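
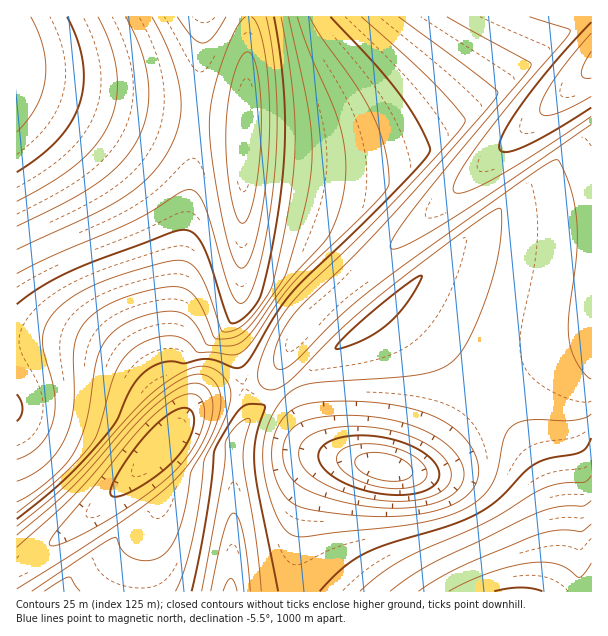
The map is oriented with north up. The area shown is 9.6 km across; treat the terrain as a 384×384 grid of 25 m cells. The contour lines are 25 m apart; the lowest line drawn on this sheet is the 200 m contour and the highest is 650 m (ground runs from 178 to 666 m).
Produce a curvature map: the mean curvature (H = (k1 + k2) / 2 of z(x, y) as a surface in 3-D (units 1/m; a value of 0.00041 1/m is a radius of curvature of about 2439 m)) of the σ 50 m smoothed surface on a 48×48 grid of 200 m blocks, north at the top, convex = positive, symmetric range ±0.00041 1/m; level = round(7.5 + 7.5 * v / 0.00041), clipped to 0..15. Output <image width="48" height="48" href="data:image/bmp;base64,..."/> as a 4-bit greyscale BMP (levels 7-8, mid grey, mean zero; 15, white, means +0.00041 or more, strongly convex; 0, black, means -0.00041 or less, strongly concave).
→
<image width="48" height="48" href="data:image/bmp;base64,Qk32BAAAAAAAAHYAAAAoAAAAMAAAADAAAAABAAQAAAAAAIAEAAATCwAAEwsAABAAAAAAAAAAAAAAABEREQAiIiIAMzMzAERERABVVVUAZmZmAHd3dwCIiIgAmZmZAKqqqgC7u7sAzMzMAN3d3QDu7u4A////AESvl3d3d2VXrcllZ3d3d3d4iIiIiIiIZ0RI+nd3d2VXrcllZ3d3d3d4iIiIiIiIZkREf7d3d2VXrcllZ4iHd3d4iIiIiIiIZkQzNf13d2VWrcllZ4iIiIiIiIiIiIiId0RDM13nd2VWrcllZ4iImZmZiIiIiIiJhkREMzTPh2VWndplZ4iJmZmZmZiIiIiIhoREQzNK+GVWnNp1Z4iZmZmZiIiIiIiIhvpURDMzj5VWnNp1Z4iZmZiHZmZ3d4iIhZ/FREMzNvlWnNp1Z4iId2RDNEVmd4iIdYn+ZEQzM12mnNp1VndlQgAAE0Vnd4iIdJme9kQzMzO8nNplVWVCAAABNWd3eIiHdJmZ33RDMyIq/cpkRVQyESNGd4iIiIiHdJmZm/hDMyISv+pkRVVVVneIiIiIiIh3dJmZmK+kMyISXP11VWd3iJmZmYiIiIh3dJmZmIn7QzISSM+1VniImZmZmIiIiId3dJmZiIeO1DIRSJn7ZniImZmYiIiIiHd3dZmYiId33lIRSJhc13iIiIiIiIiIh3d3dYiIiHd3e/USSJhDv5iIiIiIiIiId3d3doiIiHd3d69iR6hSKvqIiIiIiIiHd3d3doiId3d3d3joR6hSI5+4iIiIiIh3d3d3dnd3d3d3d3ZuyKhSI0f8iIiIiId3d3d3d3d3d3d3d3ZW77hTI0Rv2IiIiId3d3d3d3d3d3d3d3ZVf/pTIzRF74iIiHd3d3d3d3d3d3d3d3ZVev+DIzREXfmIiId3d3d3d3d3d3d3d3ZVet/3IzRERL+YiId3d3d3d3d3d3d3d3Zlety/gzREREn6iIiHd3d3d3d3d3d3d3dletyX2kRERER/yIiIiIiIh3d3d3d3h3dlat2WbdVERERG/YiIiIiIh3d3d3eIiHdlat2mVt9kREREXviIiIiIh4iIiIiIiHdlad2nVnz3RERERd+YiIiIiIiIiIiIiHdlac2nVne/hEREREv5iIiIiIiIiIiIiHdlac2nVneK+kRERESfqIiIiIiIiIiIiHdlac2nVnd4n8VERERH/IiIiIiIiIiIiHdlac2nVmd4iP5UREREb9iIiIiIiIiIiIdlac23Vmd4iI72RERERe6IiIiIiIiIiIdlaM23VWd4iIjPdERERF35iIiIiIiIiIdlaM23VWd4iIiL+EREREW/mIiIiIiIiIdlaM24VWd4iIiIr6RERERJ+oiIiIiIiIdlaM24ZWd4iIiIifxUREREf4iIiIiIiIdlaL24ZWd4iIiIiI/lRERERoiIiIiIiIdlaL24ZWd4iIiIiIjvZERERIiIiIiIiIdmWL3IZWd4iIiIiIiM90RERIiIiIiIiId2V73IZWd4iIiIiIiIv4RERIiIiIiIiId2V73IZWd4iIiIiIiIivpERIiIiIiIiId2V73JZWd4iIiIiIiIiJ/FRIiIiIiIiId2V63JZWd4iIiIiIh3d3j+VIiIiIiIiId2V63JZWd4iIiHd3d3d3eO9oiIiIiIiId2V63JZWd3iHd3d3d3d3d4zw=="/>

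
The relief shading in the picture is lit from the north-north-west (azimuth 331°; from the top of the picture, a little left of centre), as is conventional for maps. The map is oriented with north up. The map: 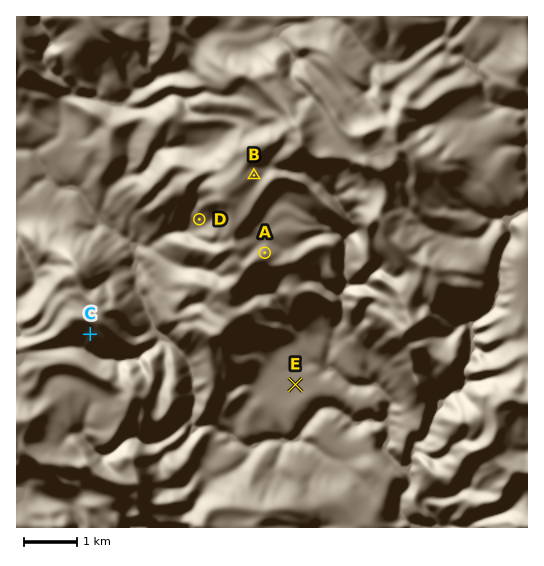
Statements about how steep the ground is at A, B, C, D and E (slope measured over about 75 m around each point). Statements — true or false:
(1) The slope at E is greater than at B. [false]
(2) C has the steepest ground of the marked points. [true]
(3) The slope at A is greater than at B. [true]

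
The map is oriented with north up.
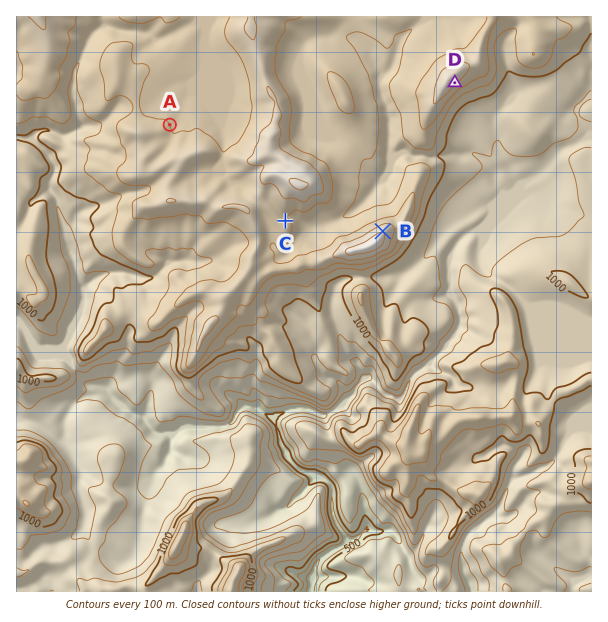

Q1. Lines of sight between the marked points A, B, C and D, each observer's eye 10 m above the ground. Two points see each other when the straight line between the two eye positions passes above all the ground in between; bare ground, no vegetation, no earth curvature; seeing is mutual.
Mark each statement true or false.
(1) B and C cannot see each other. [false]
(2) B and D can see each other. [true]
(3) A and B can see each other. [false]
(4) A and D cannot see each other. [true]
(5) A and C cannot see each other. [true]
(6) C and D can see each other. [false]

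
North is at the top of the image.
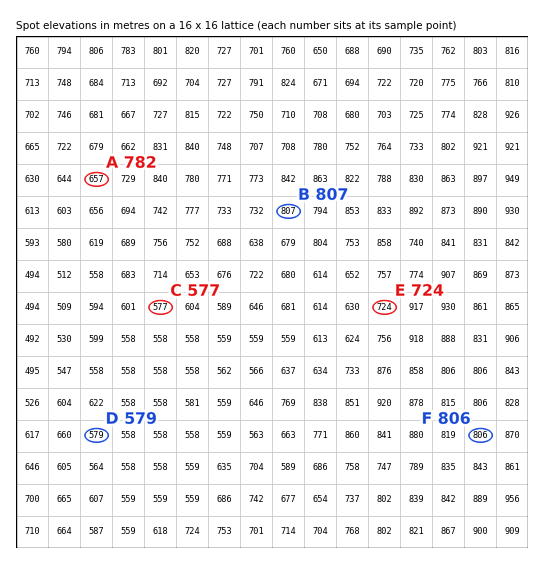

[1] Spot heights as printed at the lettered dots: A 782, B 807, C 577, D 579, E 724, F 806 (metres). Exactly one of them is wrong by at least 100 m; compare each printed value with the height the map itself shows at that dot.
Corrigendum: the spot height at A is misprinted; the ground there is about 657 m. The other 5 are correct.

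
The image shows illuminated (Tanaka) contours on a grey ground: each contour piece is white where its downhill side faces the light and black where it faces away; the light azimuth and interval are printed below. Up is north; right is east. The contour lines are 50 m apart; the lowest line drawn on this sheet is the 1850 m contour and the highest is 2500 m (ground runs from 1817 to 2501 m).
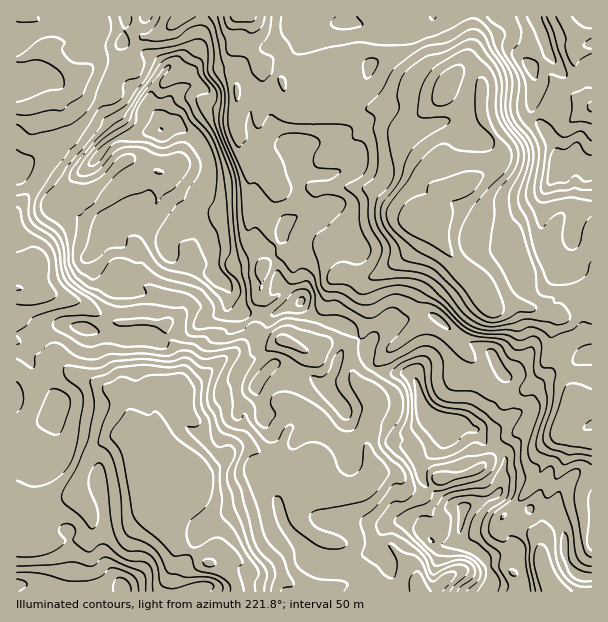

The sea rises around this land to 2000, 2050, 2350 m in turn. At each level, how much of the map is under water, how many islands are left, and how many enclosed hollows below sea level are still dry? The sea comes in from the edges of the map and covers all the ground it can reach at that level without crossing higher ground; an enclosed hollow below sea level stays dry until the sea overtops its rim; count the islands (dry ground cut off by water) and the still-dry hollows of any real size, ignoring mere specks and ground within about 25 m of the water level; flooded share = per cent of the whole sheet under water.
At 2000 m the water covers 8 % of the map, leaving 0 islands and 1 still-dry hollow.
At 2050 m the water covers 26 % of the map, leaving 0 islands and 0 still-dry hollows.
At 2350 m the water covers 92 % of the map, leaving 2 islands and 0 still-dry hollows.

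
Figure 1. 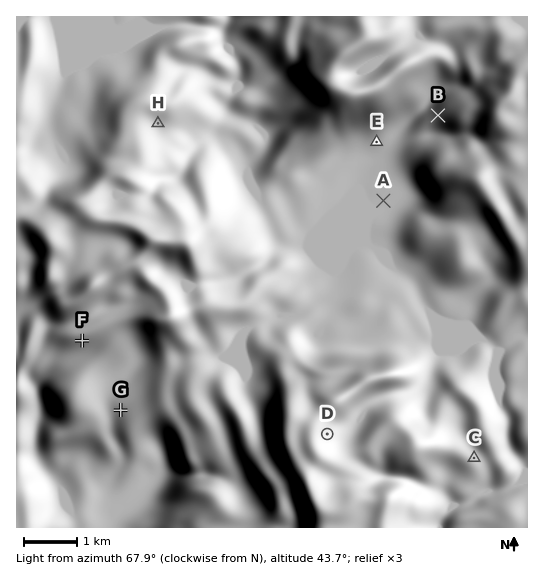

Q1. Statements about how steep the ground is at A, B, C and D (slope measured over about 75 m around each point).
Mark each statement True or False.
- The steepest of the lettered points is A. False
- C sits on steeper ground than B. False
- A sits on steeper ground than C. False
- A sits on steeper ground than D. False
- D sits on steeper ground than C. True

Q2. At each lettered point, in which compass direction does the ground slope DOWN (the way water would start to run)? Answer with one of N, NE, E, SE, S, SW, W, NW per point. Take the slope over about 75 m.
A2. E S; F S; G SW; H SE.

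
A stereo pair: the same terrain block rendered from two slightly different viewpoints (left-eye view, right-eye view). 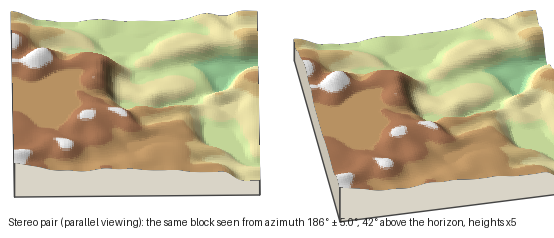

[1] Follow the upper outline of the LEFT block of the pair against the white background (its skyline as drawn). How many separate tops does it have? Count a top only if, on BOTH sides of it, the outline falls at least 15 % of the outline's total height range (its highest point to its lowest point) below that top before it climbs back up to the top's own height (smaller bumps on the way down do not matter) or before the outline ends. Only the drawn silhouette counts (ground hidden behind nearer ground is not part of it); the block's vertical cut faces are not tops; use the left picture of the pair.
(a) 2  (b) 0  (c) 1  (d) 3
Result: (b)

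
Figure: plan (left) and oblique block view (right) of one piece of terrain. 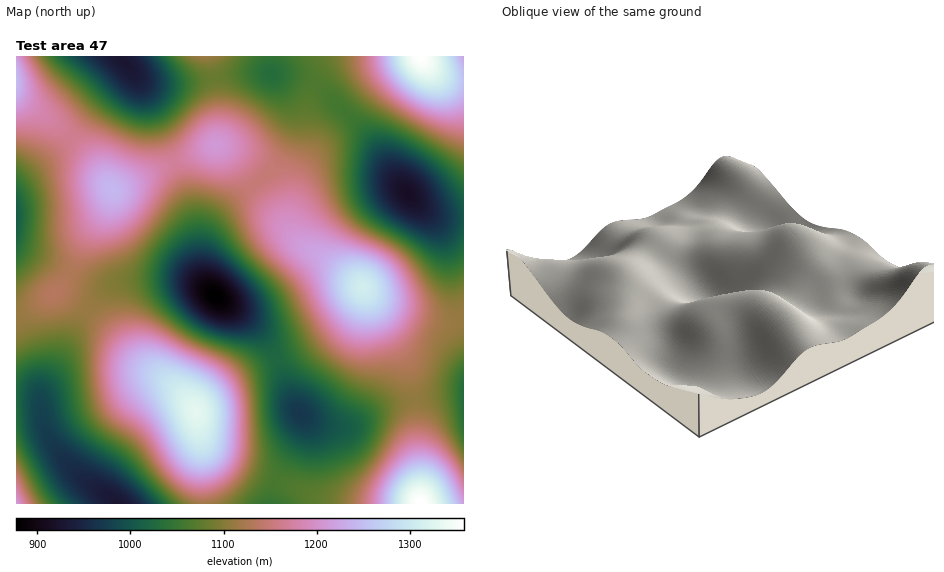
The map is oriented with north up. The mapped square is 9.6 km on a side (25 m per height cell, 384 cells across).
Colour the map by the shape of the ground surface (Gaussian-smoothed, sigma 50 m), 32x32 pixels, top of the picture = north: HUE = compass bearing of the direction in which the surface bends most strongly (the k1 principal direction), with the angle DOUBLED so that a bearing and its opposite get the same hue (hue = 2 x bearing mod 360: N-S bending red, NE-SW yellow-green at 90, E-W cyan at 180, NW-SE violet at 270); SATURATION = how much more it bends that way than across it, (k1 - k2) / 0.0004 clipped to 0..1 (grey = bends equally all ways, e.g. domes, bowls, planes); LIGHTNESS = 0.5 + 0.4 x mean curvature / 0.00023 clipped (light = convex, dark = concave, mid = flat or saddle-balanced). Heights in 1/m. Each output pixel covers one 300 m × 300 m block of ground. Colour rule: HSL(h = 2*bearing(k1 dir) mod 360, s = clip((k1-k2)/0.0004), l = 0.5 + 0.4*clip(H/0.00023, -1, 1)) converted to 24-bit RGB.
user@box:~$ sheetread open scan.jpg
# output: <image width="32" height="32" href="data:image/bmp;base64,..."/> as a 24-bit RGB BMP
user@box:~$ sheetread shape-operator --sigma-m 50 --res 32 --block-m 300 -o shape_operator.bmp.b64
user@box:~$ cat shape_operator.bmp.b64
<image width="32" height="32" href="data:image/bmp;base64,Qk02DAAAAAAAADYAAAAoAAAAIAAAACAAAAABABgAAAAAAAAMAAATCwAAEwsAAAAAAAAAAAAAWqKPQkhsQSxNTyQ1ZxgXZAwMRgYVNwUbRwsrYyA7kVU73sxE7P9Owf8pZNoJJKUaMoZnL0qSN1G3a7DDfcHHY4PGPl3UKl/gCS3wDg//kZXz3+bs6e7d5/DbweXDfMuYZ12MVi1rThhQUhU4axEkbg4eWRAvWxVMdyV6i0Sap32X08ad7+mp5+6PkORZE+REB7CQCXipJYzcd8PZebLWVm/TSmDQMWfVDkXQDUjadLfZ3PDb9PLX9ObX6eDUobOckj2aZxRxVgpTXA1CeRM4hRw8cylZWTJ0SDiYX1G4oJO31MvA8Ovb8O7b3O3Xf+e+ANLeAHaeE7PMVc/CV5m5SU+lWWSeRnOiIEaTKVCLTrdrre137/qv+/DP79S7wIaMeyNhVgdSUwJHagtIhhxGkSxIeURaSVZtOmmISm+gjJqozdS26vDa6fDb4u7duuLaFqDtAGitDqbHPry5SV2HXUlydXldSnVkJTpaNENec7BGq/pG0P9d//tw+clnzWA8VBo9OgU9ZQNhlRZ+qy6Gsz9/m1tzXn94NIeIN4aQbquMvtuh3fG/5fbJ4/PGq9KfN46/BmGnFoCqPGeKUDRpbDlXj3s/VWk3HC4xK0lGfMQ6u/hWz/tJ//E2/7slvF4aUyFYKQVGXQuFnifBs0LQz1vTxoK5h4mqPZGwKpGsXMGksN6i3vDB5/TA4vOvr9KJSJ2hGFh9HkdgLShFQR4+aSszqHMqd2oqFycZF0QiUc8Vs/w43O4288Mo/6wmv2kqSSVvGQVOORaBbTuxjUPKvmDU1J3JvqrHYoTELpDNWtK+oeGt2+3S6vDb7fDbytG5X3GnIi5qGhYzIREiKhYiXzswrm0tm2AuPk8vFmUjLMgEkf0AxN0Y4sYp675Rvn9WTSNgFgo2JSNcRkp/YEOYpV20yKCpxbK1fYO7U5PGadq/l+u5ye7T4O3e6+ng27/PrUzIVBWAMQtDNhE5Qio/W1dHlnBIsmdIfYpdM6FbJcUhfNUgmsglstYw3d9Tt4RPRh08GRIqKUZRN2lyOEWAeGSewbekxL+wi5O2d7XLjOrPovfUufLa1und5NPU45HC7hvdhACjVQB3aBKBcT97ZltofnRbq5hii691VbiGULN1gLRhlr9enMhUzdFFn18zXSdPKS9OKnRtI36BI1qFVoerscStvsm8nbXJnOTkt/nmtPzqqfHrutDb3KzW9GrW/xnupwDIcACkjQ68rz24lViQhm1mo7ZkjchiSLZYS6NtarBtlreHsq+Cv3NRoi0zlT+pQVeYNZmeHoKLFG2FMMC6k9Ctt9PIsNncu/Hiv/vhlvbdfN3ih5fLy3Pa/0Hu/x7r1gDflAC4pRPCyT3Bu1asqHWNwMB+sM5kZa1BMZ81MMU6X7VknniEx1CGzzuRqmTKbl24U32iLn2REomSFM2fWOGPjdinot67se++mfGoYNyPRLaWVGyLnTWczwGY0ACLvQCKrgCTpiOTsUaPtF2VtnuKy6yI0Ll2qrlXR74zGM8lLaRMVHN+r1erzGnGwGLGt2O3gHGXRo+eGrKxDtibKOhtS91ZcuNimfBxk+dcYbk5Pmw2OjkrLRAcPQEYZgAhjwA2oA5UnTVkm1Fnol1qtXhr0aN31rOBx8eLhM1+S9V1KayJLnmOTmOin225y0rHw2qnp46eZq+vKsW6H8qWK8hZR9IqefEfm/8ep+0Sg5QnR0EgIxIQKgkSMQILPwIEew8Tkyw6m0xXmWJtnG1/sX58zrCQ2dWoxN25t+HHjtvWN6TfEnLSJ1nFdkTAuU3X1JTQybHHk6azULCmOKF7P5dMebY1qfMTrf8BnMENb2EZKxYMKQoQKwgUKwgLSSEPck4hgWk3kYlQgJRufIilpp2+2MzM5evg2/Dfxuvdl9LhSIzqA0j1CxrVXx7QlVvHzaDO1qjCxomgm3xrSnxKSXU+jqk10/Ej0/kLnJoYUS4TKwgJKwgXKAscJg8RZUwif30pcowxXq03PcZaTM65hsXW3Ofq4erk3u3k0OnlkMDWPnXaDCfHFgerSxm3jl2TsG9p0lJR40E/0Vo5i3Y+WGwzf6Ep1vEg6uYbiF4mTxgeOg4kKgkoLA82WzNfg3Fagp9eW7leW9p3R+uSIfW+QvHVsu3b3O/l4unp3+Dsm5zXOjrTHg+hJgt8SSaGhkRQo04zvEYk40oj5V86wWM3h4M+eqsrtuciz8MsgEA3ZihYWh9sPBJ3LxCPSje0hpG2m8rMn+Tcp+/giu7dR/LdLv/Jb/+9w/XY3+zp3M/mw5LgjSXkUAWcPQpuXilzkjxjtDtKvFJKw3Rm1XBz1mh0uHxpm7xcnM1NqqxRflFvWTiDPSaSHxKcDg6yPFPRlrvRsePcre7gpOvek97bdNzSUfe3Uv+eXvSRicaTt4+dzk6xwAu5dQB+VAxhbilwek5srGF+t4SLtoyXyHyc3H2b1pOVx76XqLqCiZZ4WluLPDmWMCeVGxuNHDqbO5LKj9TKreDEmt6yec6Yb7+KbM6BV+1wJ/pGG8kiX5EzhGQzehwrYgQ3UAI0UhY9WTdQSl1Ji4lfsJdyrXdvtl1y0HN43bCh1sOwvLGijoubWGCVOTWKPSl9LSt2K22OJ9XAb9+4pdi8psapjrKHdLVldNVSces6VM0YRXcdTFUbTDgWNAwNLgUXTgklZiUsVlQ+PmZAVIVFm6ZVn3JfpWRswaSN29a62dDIzrLFuoq7elKiSi59RypuQUJyN6CBD+aAJfCJbMqUp6+Zsp6TrbeEp85osNw/j6wnVGImRkUiPCcbJg0VKAsdXx03ikY6c3JJTH9YRZdhXKJud4WZkI6tu8+90+TUy83a1Kjd4YDfxD/WciCjWiyIXGOIS71qE+ZLCsVAJp08b5tQtKpvwbV9y7xw0rRQspk6aWdARTk1PB8sKhAgKhMkVzA1k25EjopTR6JUOrBvQLSFVLWzhcPCvN7FxuHKqbDIvH/Y6XDw6Eb8tAn9iCbVhX6tiMCRWcptLKlTI4ZEM5VAebJWu7Nvypli1ZNUwYtMdlpPSyxKPBQzNhEqNx4sVU42jJQ7hKhHPLpGNK1ULKhTKLNoRdF7j9yLq9OeiKOweVzGt13o1lL/yj3/wlXyvafOucvGnMPAabG9NsXLMdLJY7Wup4CBxXpx05B1xoJtkkRsVhlWQw4/UxlFWTRJaGtJd6k/Z8U+UL11S6txN7dbGM5gE+5rYeN1jNKQdbPAP1/SYDblrCj/zjz/44P25M/m09besL3Vjq3VaLTdP6TcR2e5p2mrwoWT0Zuc0niYwR+YcQpuWxBbbSlmdE1neIljcsFbWs9bUMamY769dM+xT+uyKv21VO+ogdyvZrrMKE/HPBuxexHAvx/s4Zri7N/n5N7mt7bVnanMeJfAQU+gVjx3ilhitaR7wYqG4DqQywCLkgB6ehd0ejduf1lZgq1ccdleWttwJOCrSt/WjuTTierTT+/NROenVs+HTpiUMCpkOBhNUyBchkiEvKiO4NrB2cnAxKm9spm3m2esey2OdDBslYZNob5Km15Fow1RqABdqgZ3mSCFkj10nn1blc5fdu5cQethGf3GI//ic+3TjtvIa8ezTbl6UJVHT006IhIhIxAfNR8hZW8xnNMi0u5A3NRVwKhiqIBom0SNjRqYqDGYuZBotaZNbis8bA1CoQ9gtx+NsyektUWPuq2Er+OYl/KVY/CWXf/6NP3/Tu/sf77EgpWkiI5weFRNSSM3Jg0hIxAbPiwccnwUkL0ApdYAttcAsb8UkYwqVi8xVyJWlkFryYpovEpGfCFtgByCsTOvwC7KyybQwHSmyty41PfX0/jhrPXiger3MtP7LavaYnmmnGmUnFByiC5bWRFCKwgjKw4cUS4YmIsKqssAldMAhsUAiqsPeXoeNy0fKSAfbmg4xaI8rERNfCuUXiuvdjzOnCHowjvo17fP3PPYz/zZ0PvovfbvadXOOI62OFR+aUhrgjg/hSMtahAsQwUlLgUcOw4cazcbyK4M2f8IoPoAaswEYp0gaHE9UDhRODpOTYFHhK9WhmWXRTutKzvQMiXlYhT/q3P049/s3PPY0vnXuPbSjejG"/>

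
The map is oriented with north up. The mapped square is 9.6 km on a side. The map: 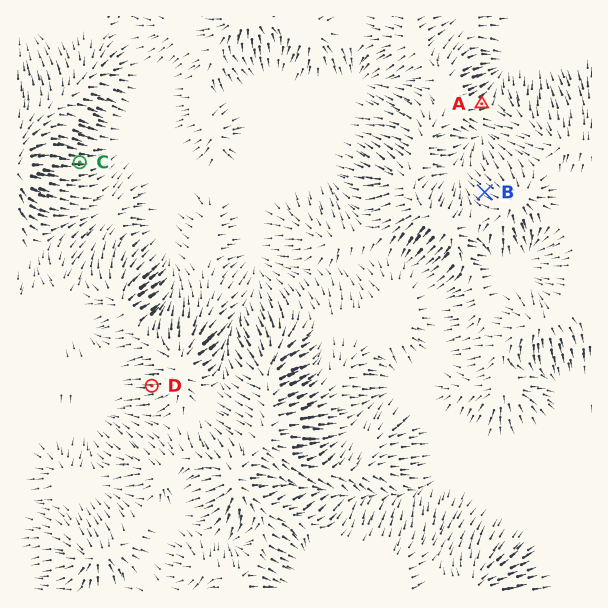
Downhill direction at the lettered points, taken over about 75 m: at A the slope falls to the NE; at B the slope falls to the NW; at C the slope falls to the E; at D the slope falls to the W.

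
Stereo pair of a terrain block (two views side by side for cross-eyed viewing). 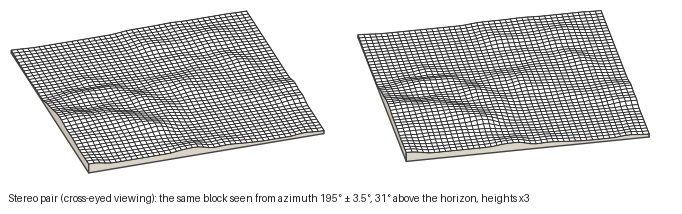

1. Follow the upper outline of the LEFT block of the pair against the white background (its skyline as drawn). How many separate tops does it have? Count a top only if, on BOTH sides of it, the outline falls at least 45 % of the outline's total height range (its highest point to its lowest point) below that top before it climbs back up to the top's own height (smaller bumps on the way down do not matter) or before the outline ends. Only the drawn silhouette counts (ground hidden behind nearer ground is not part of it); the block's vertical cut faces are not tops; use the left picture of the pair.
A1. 0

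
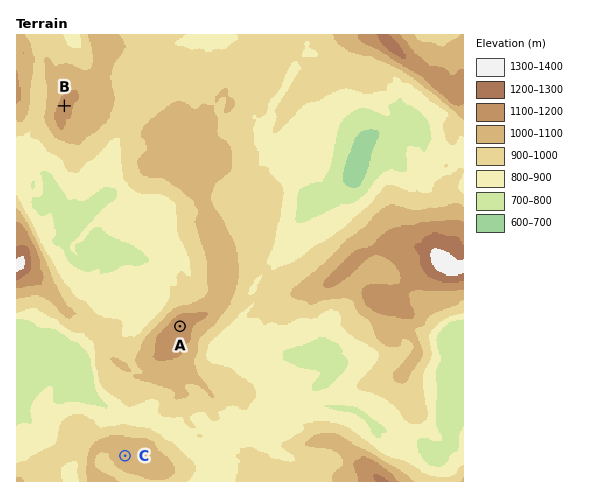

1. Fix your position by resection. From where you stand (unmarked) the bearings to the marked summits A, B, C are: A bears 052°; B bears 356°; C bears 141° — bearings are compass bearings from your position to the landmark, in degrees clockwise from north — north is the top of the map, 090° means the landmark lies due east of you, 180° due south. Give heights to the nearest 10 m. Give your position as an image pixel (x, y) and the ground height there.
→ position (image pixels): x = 84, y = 403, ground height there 790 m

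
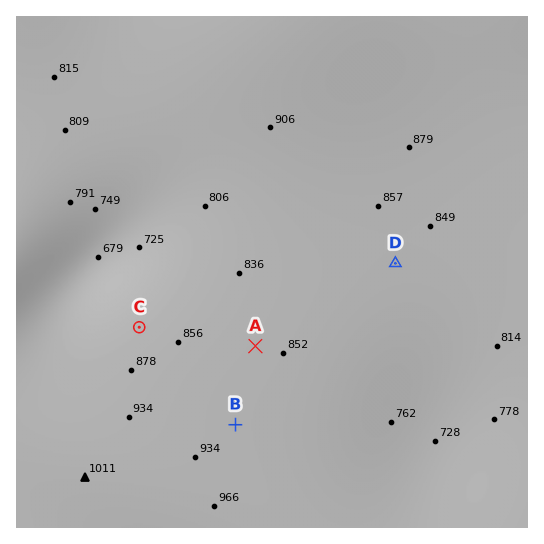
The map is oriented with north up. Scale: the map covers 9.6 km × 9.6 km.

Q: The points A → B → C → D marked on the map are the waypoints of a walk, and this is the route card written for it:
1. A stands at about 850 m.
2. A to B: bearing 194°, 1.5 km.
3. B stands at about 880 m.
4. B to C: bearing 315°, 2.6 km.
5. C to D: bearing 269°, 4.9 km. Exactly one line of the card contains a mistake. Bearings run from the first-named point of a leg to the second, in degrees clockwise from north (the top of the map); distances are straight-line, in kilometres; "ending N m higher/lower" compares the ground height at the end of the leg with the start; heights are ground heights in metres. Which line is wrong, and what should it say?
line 5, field bearing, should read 76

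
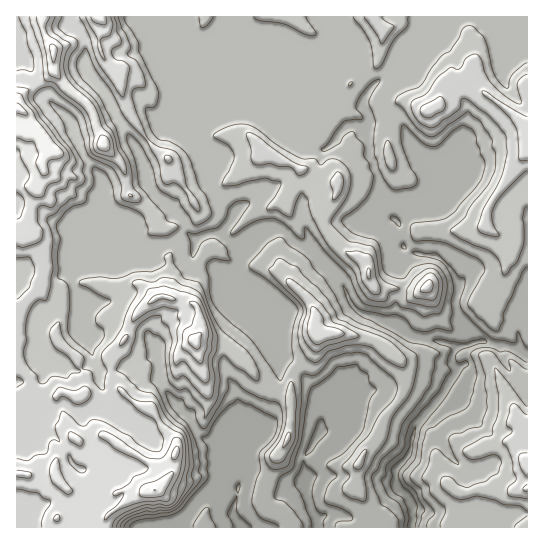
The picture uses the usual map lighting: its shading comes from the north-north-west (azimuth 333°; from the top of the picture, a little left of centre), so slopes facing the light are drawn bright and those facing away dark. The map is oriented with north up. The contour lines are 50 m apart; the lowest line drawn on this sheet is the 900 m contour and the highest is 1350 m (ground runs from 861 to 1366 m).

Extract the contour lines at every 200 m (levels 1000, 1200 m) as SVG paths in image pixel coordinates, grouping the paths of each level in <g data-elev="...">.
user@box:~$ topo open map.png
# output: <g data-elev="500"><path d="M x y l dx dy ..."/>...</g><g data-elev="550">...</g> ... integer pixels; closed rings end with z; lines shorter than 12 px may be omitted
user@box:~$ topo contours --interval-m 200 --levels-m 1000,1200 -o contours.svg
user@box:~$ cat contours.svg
<g data-elev="1000"><path d="M129 527l3-4 5-2 32-5 9-4 28-31 2-4-1-8 1-7-2-5 1-8-5-12 6-3 13-21 8-8 9-6 13 6 26 14 0 10-3 8-15 17 1 16-4 11-4 21 7 15 18 7 2 3"/><path d="M215 527l-8-20-5 4-7 11-2 5"/><path d="M303 527l-1-5-9-12-8-8-10-4-1-4 4-13 2-4 10-6 4-5 7-25 7-44 3-9 18-12 8-9 18-3 12 10 2 8 7 8-7 12-5 25-3 7-16 18-15 9-3 4 1 2 9 8-10 12-3 10 1 5 18 7 7 5 3 4-2 3-13 1-3 3 0 2"/><path d="M399 527l-1-6-2-4-8-8-7-5-7-15-2-12 6-8 4-10 16-14 5-22 26-36 5-20 1-8 5-6-12-7-19-4-49-27-10-9-7-20 12 19 6 5 25 5 11 0 9 4 7 10 8 2 8 0 8-3 14 3 1-2-2-10 2-5-1-12 3-13-5-16-8-12-11-3-13-2-4-3 4-2 9 3 9-1 15 13 9 11 6 1 0 8-5 13 0 6 3 6 11 12 16 14 5 3 19 3 2-2 2-9 9 15"/><path d="M527 362l-18-10-10 0-9-4-11 0-8 5 6 22-8 30-4 4-16 7-15 11-7 3-4 13-3 19-10 13 1 6 10 8 2 9 11 13 0 4-6 7-1 5"/><path d="M403 249l-2-3 2-3 3 6z"/><path d="M399 227l-8-8 0-3 6 1 2 3 2 5z"/></g><g data-elev="1200"><path d="M112 527l3-8 10-6 20-8 14-1 10 1 5-3 3-5 1-10 7-20 0-26-4-7-8-4-10-8-9-19-19-3-5-4-7-7-5-2 3 7 16 15 18 12 8 18-1 9-3 3-6 0-7-2-9-6-7-7-28-15-9-1-8 6-4 0-18-15-2 2-2 8-4 5 4 16-4-2-4 1-5 13-11 1-8 6-10-2"/><path d="M17 489l21 4 5 5 7 3 0 4-7 13-1 9"/><path d="M81 473l-11-9-2-6 1-4 7 9 9 4 1 4z"/><path d="M527 453l-6 1-3 4 3 11 6 7"/><path d="M74 403l7 1 7-5 3-5-2-6-4-2-11 4-15-3-6 8 2 5 8-3z"/><path d="M203 382l4 0 2-4-1-20 4-8 1-15-12-34-6-5-30-10-16 3-15 21-2 11 2 0 15-9 13-5 15 3 0 7 3 5-3 8 0 11-4 14 1 8 3 2 5-4 3 1z"/><path d="M119 345l3 0 4-3 2-4-1-4-4 3z"/><path d="M314 343l5 1 8-4 12-2 5-4-5-5-14-4-3-10-5-6-4-3-2 3-4 22 3 7z"/><path d="M424 293l6-1 3-3 0-6-3-3-4 1-5 6 0 4z"/><path d="M368 278l2 1 0-2 0-7-1-2-2 3z"/><path d="M17 246l8 1 16-6 2-10-6-10 1-12 4-4 11 2 4-6-2-8 11-5 4-8 5 0 2-2-5-8 4-8-5-12-37-49 0-6 5-5 8-3 5 0 9 9 17 13 4 5 3 7 7 32 3 3 20 7 10 12 2-2-2-10-7-13-5-17-7-9-8-20-6-7-15-14-7-9-2-7 1-6 2-7 6-8 1-4-3-3-9-4-7-6-1-4 4-8"/><path d="M17 192l5 5 2 6-3 14-4 2"/><path d="M166 162l3 1 2-1 1-3-1-2-4-2-2 1z"/><path d="M424 117l7 0 13-7 1-5-3-8-3 0-17 9-2 5z"/><path d="M527 116l-22-12-18-12-5-1 2 4 17 13 10 11 6 14 2 26 2 2 6 0"/><path d="M18 17l8 16 2 12 5 12 1 10-3 5-8-2-6 1"/><path d="M79 17l10 18 9 28 21 31 4 3 7-30-5-5-10-3-3-5 1-5 7-4 1-3 0-4-4-7 0-6-3-8"/></g>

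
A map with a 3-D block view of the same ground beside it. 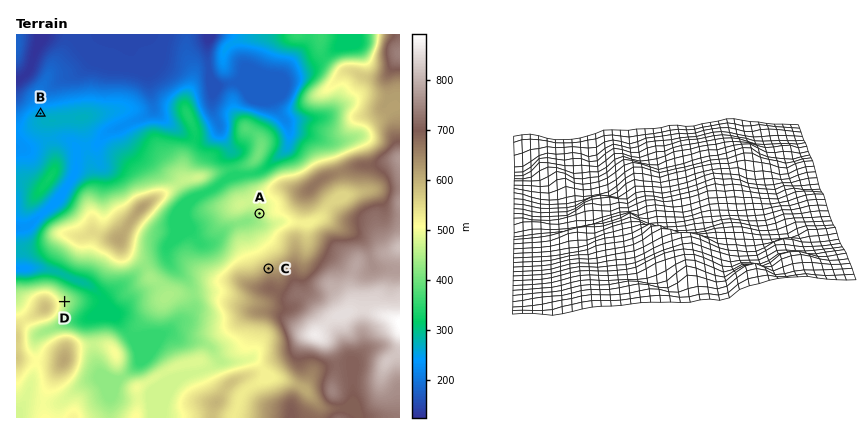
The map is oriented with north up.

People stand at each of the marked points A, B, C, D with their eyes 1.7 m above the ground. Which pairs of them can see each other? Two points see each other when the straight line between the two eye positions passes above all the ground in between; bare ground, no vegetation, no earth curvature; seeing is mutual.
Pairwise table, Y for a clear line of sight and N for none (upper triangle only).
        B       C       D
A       N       Y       Y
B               N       N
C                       Y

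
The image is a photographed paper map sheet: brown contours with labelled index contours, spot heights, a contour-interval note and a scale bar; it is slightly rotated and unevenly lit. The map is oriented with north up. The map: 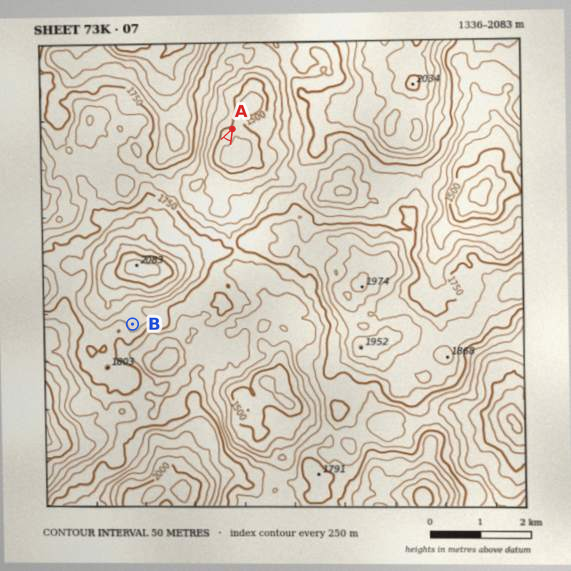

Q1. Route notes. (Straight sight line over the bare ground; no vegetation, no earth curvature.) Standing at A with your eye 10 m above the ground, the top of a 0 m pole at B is hidden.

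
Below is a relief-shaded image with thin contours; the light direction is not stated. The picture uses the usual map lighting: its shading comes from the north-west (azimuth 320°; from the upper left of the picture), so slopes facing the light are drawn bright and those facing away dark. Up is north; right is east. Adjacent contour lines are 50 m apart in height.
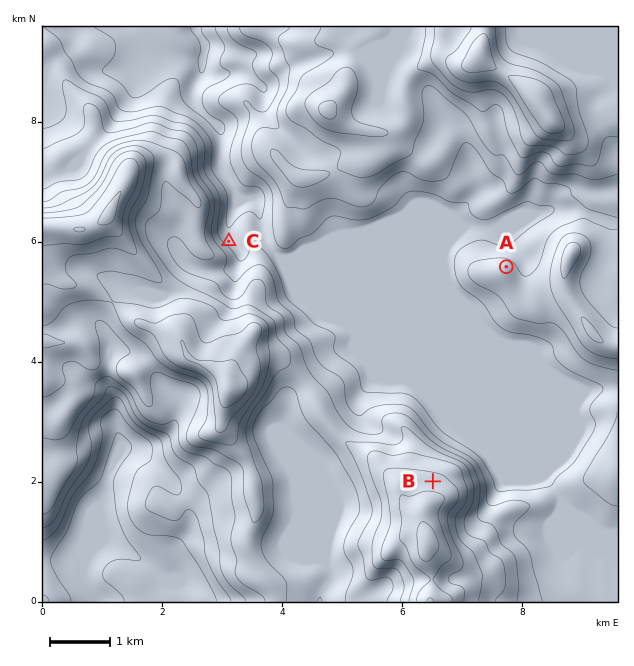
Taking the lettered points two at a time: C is below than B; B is above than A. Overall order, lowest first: C A B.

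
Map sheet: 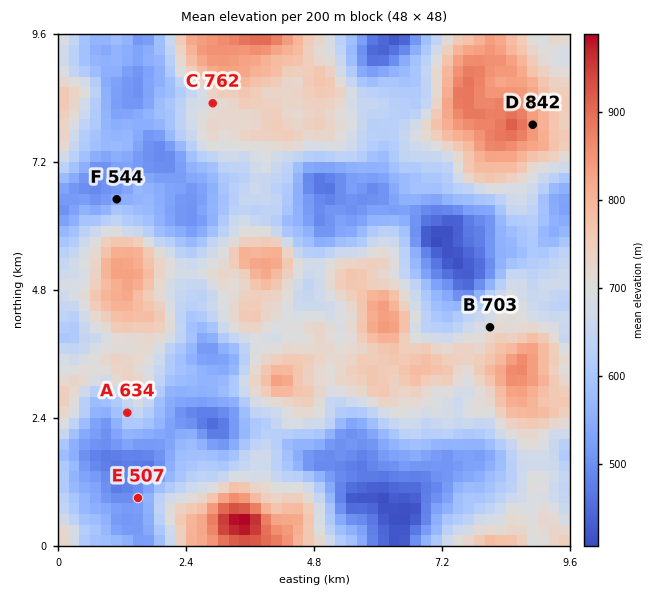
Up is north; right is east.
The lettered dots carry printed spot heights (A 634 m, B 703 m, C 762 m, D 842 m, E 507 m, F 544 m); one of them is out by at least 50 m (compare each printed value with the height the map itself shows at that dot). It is C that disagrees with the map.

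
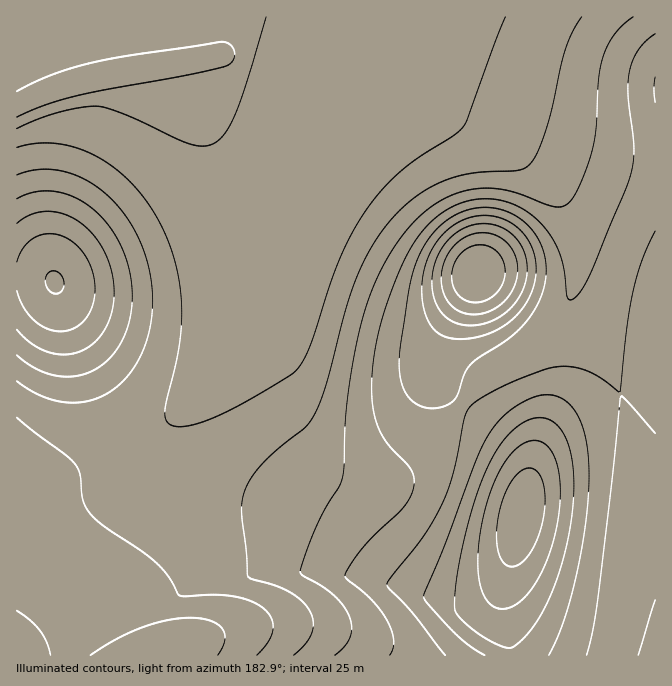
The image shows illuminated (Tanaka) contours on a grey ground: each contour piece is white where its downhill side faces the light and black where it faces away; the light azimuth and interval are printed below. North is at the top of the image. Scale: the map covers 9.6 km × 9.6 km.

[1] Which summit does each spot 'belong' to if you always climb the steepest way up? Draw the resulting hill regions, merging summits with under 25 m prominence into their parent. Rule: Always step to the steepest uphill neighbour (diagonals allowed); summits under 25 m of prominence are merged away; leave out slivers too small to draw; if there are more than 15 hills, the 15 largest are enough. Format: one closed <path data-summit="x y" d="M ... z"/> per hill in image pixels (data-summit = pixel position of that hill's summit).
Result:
<path data-summit="522 514" d="M258 46l-13 0-21 7 25 1 15 4 191 58 29 13 48 34 26 29 15 33 3 17 0 35-5 20-8 16-26 30-42 25-21 19-35 48-25 28-26 15-14 3-30-2-17-6-13-10-25-28-30-47-15-30-3-11 3-39-6 19-14 26-15 24-21 26-39 36-29 19-35 15-21 5-30 0-18-5 0 182 639 1 1-489-42-6-42-12-98-36-80-27z"/><path data-summit="475 275" d="M655 16l-638 0-1 89 2 1 30-15 37-12 80-15 11 1 5 27 23 33 15 27 15 35 10 33 5 30 0 35-8 42 0 20 7 20 36 61 31 36 12 9 17 6 30 2 14-3 26-15 25-28 40-53 16-14 42-25 26-30 8-16 5-20 0-35-7-27-15-28-22-24-35-25-33-19-54-18-146-43-15-4-25-1 21-7 13 0 136 40 80 27 98 36 50 14 33 3z"/><path data-summit="55 282" d="M175 64l-50 7-40 8-37 12-32 16 0 365 2 2 16 4 38-2 32-10 33-18 32-25 29-31 26-39 17-35 8-36 0-32-6-37-9-26-15-35-15-27-23-33z"/>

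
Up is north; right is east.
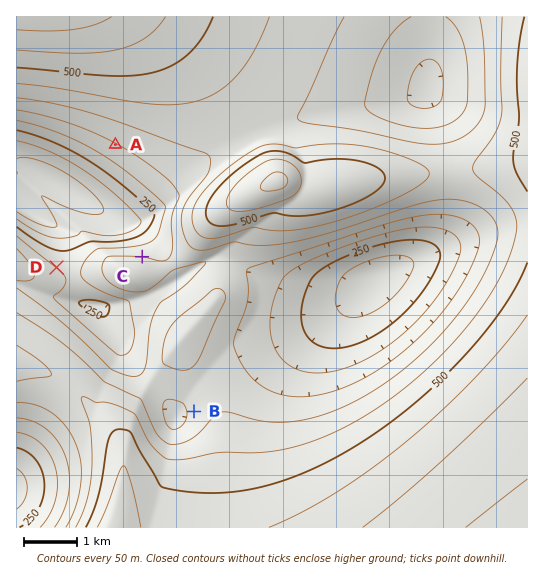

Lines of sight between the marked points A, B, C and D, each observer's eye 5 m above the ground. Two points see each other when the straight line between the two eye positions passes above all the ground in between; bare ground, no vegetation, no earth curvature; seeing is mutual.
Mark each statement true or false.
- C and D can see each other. false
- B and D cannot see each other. true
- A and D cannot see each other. false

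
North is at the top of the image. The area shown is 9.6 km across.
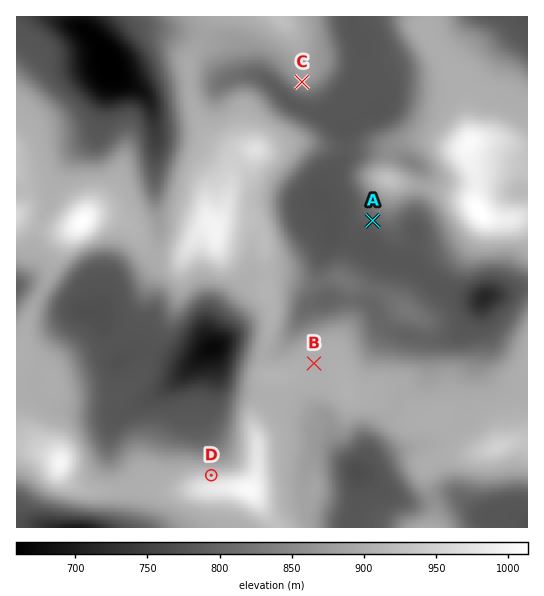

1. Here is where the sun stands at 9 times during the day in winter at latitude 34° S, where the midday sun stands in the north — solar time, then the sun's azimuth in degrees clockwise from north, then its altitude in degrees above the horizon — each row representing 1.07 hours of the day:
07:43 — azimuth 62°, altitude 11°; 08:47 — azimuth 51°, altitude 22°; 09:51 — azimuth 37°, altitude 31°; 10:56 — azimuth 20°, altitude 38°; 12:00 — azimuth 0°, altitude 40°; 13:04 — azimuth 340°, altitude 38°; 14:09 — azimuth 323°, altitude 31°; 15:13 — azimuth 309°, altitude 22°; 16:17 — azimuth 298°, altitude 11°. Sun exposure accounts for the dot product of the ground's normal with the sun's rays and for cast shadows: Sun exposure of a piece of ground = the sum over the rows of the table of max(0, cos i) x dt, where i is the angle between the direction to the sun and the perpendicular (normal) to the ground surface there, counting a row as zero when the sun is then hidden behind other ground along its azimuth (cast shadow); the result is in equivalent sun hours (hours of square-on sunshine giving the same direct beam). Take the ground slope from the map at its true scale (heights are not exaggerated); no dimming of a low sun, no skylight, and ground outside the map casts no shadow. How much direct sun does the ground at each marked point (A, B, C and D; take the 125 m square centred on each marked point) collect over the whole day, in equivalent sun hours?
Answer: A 3.7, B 4.3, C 3.2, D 5.8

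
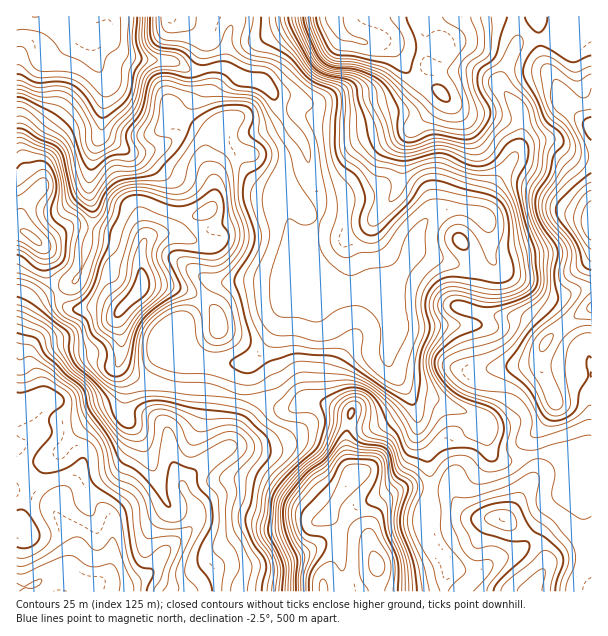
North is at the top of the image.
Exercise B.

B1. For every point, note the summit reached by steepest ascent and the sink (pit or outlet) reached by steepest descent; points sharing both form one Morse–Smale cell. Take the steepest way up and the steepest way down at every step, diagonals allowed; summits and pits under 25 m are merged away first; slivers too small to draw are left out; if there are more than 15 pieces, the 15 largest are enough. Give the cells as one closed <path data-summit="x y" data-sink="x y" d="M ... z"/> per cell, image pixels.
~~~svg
<path data-summit="140 288" data-sink="36 17" d="M189 106l-14 29-10 9-18 7-16 1-31-18-6 15-4 22 2 51-8 42-6 14-7 6-15 7 5 9 10 8 28-1 21 5-4 5 5 18-1 30 11 9 22 10 24 4 35 2 25 7 10-34 18-15 9-15 8-24 30-69 1-10-10 2-10-4-10-25-1-11-22-8-13-14-5-11 0-13 12-12-3-1-21 9-11-2-24-14-7-7z"/><path data-summit="333 17" data-sink="36 17" d="M332 16l-98 0-6 19-4 33 9 4 6 6 24 4 11 13 9 22 23 30 6 32 7 16 1 20-7 13 0 18 3 9 6 9 13 12 12 6 7 0 9-5 21-1 11-5 8-8 17-35 12-14 12-4 21 0 17 6 12-31 24-36 4-11 0-19-58-7-26-22-22-12-13-13-7-14-7-7-23-1-16-5-12-8z"/><path data-summit="591 224" data-sink="36 17" d="M563 102l-20 12-21 5 0 19-4 11-24 36-12 31-17-6-27 1-16 13-19 39-8 8-11 5-15 0-21 6 26 24 11 14 1 36 4 10 21 28 26 6 36 15 7-17 1-17 7-11 12-3 28-1 9-4 7-18 20-18-13-18-8-4-15-16-14-10 38 18 8 0 19-7 13-2 0-129-19-4-21-14-23 3 17-7 8-8 16-20z"/><path data-summit="377 566" data-sink="17 588" d="M243 397l-4 0-3 4-7 45-34 24-13 15 14 24 0 10-3 6-31 30-6 11-10 10-20 8-24-2-7 4-5 0 2 6 352-1 4-24-3-7-12-14-5-10 1-46-27-2-16 10-8 9-6 14-4 12 1 9-6-8-37-18 28-42-8-22 0-17 4-18 0-5-38-12-9 2-13 7-8 0-21-9z"/><path data-summit="377 566" data-sink="36 17" d="M312 235l-30 74-8 24-9 15-18 15-5 11-4 22 23 4 21 9 8 0 13-7 9-2 38 13-4 22 0 17 8 22-28 42 37 18 5 4 6-25 12-15 16-10 28 1-2-30-10-22 0-20-6-18-21-30-3-7-3-42-7-11-28-26-15-7-13-12-6-9z"/><path data-summit="140 288" data-sink="17 588" d="M56 290l-12 6-10 9-10 19-8 26 0 61 8 1 6 5 6 14 0 3-7 6-13 6 1 46 9 1 28 13 4-8 16-16 6-12 2-26 3-9 19-17 15-8 12 0 18 5 9 5 8 8 6 34 11 22 12-14 34-24 9-47-2-3-24-6-44-4-21-4-16-8-11-9 1-30-5-15 4-8-21-5-28 1-10-8z"/><path data-summit="35 239" data-sink="36 17" d="M45 16l-29 1 0 213 10 2 16 13 4 9 3 22 8 14 14-6 7-6 7-20 7-36-2-51 4-22 8-17 4-51-12-22-2-21z"/><path data-summit="591 224" data-sink="36 17" d="M107 16l-61 1 46 21 2 21 12 22-4 53 29 18 16-1 18-7 10-9 14-29-1 13 7 7 24 14 11 2 24-9-12 13 0 13 5 11 13 14 22 8 1 11 10 25 10 4 8-2 8-11 1-18-8-22-5-27-6-12-18-23-12-27-11-10-21-2-15-11-35 3-16-9-35-1-10-4-6-2-20-21 6-10z"/><path data-summit="591 224" data-sink="17 588" d="M131 410l-12 0-11 5-23 20-3 9-2 26-10 18-15 15 0 10 12 14 7 15 0 9-7 21-4 4-15 1-16 9-15 2 0 4 73 0 0-6 5 0 7-4 8 0 6 2 15-1 15-7 10-10 6-11 31-30 3-6 0-10-9-14-15-33-6-34-8-8-9-5z"/><path data-summit="503 519" data-sink="17 588" d="M474 415l-5 8-17 14-2 6 4 18-2 31-5-2-16 0-3 8 0 38 5 10 19 22 15 4 10 0 17-12 28-12 10-11 20-31 10-11-2-7 4-9 0-8-5-10-8-7-17 0-19 6-18-2-9-11-4-25z"/><path data-summit="591 224" data-sink="17 588" d="M564 325l-20 19-7 18-9 4-36 2-8 6-3 7-1 17-6 16 10 8 4 25 9 11 18 2 19-6 58-1 0-90-6-15-14-12z"/><path data-summit="333 17" data-sink="17 588" d="M516 16l-183 0-1 2 6 12 12 8 16 5 23 1 7 7 7 14 13 13 22 12 26 22 30 3 9 3 18 0 1-4-4-6-18-22 0-8 17-34z"/><path data-summit="536 584" data-sink="17 588" d="M591 454l-39 0 7 7 5 10-4 17 2 7-10 11-24 37-10 9-24 8-17 12-22-2-8-8 1 11-4 18 147 1z"/><path data-summit="591 224" data-sink="17 588" d="M558 16l-41 1 0 27-17 34 0 8 18 22 4 10 21-4 20-12 6 6 11-13-4-35z"/><path data-summit="171 17" data-sink="36 17" d="M233 16l-125 0-2 11-4 6 20 21 6 2 10 4 35 1 16 9 15 0 20-4 4-31 6-15z"/>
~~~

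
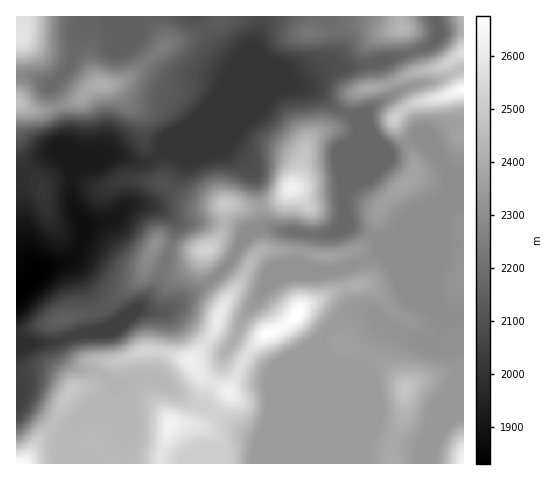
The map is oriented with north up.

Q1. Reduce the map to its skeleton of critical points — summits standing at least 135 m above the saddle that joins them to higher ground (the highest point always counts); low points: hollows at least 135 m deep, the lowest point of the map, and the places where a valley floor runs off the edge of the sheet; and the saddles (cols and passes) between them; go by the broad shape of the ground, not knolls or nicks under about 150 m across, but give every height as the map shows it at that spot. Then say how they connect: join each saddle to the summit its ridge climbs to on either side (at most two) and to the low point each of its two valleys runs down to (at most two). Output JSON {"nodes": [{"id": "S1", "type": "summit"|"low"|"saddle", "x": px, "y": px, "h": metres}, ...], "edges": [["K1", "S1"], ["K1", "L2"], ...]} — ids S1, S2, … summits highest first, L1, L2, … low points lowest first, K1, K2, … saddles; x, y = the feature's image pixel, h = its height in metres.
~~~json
{"nodes": [
{"id": "S1", "type": "summit", "x": 298, "y": 314, "h": 2675},
{"id": "S2", "type": "summit", "x": 463, "y": 90, "h": 2664},
{"id": "S3", "type": "summit", "x": 21, "y": 463, "h": 2660},
{"id": "S4", "type": "summit", "x": 463, "y": 463, "h": 2632},
{"id": "S5", "type": "summit", "x": 291, "y": 187, "h": 2627},
{"id": "S6", "type": "summit", "x": 19, "y": 38, "h": 2587},
{"id": "S7", "type": "summit", "x": 207, "y": 249, "h": 2525},
{"id": "S8", "type": "summit", "x": 17, "y": 103, "h": 2466},
{"id": "S9", "type": "summit", "x": 402, "y": 28, "h": 2436},
{"id": "L1", "type": "low", "x": 17, "y": 295, "h": 1831},
{"id": "K1", "type": "saddle", "x": 67, "y": 439, "h": 2439},
{"id": "K2", "type": "saddle", "x": 260, "y": 206, "h": 2360},
{"id": "K3", "type": "saddle", "x": 426, "y": 463, "h": 2336},
{"id": "K4", "type": "saddle", "x": 232, "y": 259, "h": 2303},
{"id": "K5", "type": "saddle", "x": 376, "y": 236, "h": 2299},
{"id": "K6", "type": "saddle", "x": 171, "y": 248, "h": 2235},
{"id": "K7", "type": "saddle", "x": 416, "y": 52, "h": 2189},
{"id": "K8", "type": "saddle", "x": 346, "y": 112, "h": 2176},
{"id": "K9", "type": "saddle", "x": 155, "y": 159, "h": 2012},
{"id": "K10", "type": "saddle", "x": 27, "y": 171, "h": 1996}],
"edges": [["K1", "S1"], ["K1", "S3"], ["K1", "L1"], ["K2", "S5"], ["K2", "S7"], ["K2", "L1"], ["K3", "S1"], ["K3", "S4"], ["K3", "L1"], ["K4", "S1"], ["K4", "S7"], ["K4", "L1"], ["K5", "S1"], ["K5", "S2"], ["K5", "L1"], ["K6", "S1"], ["K6", "S7"], ["K6", "L1"], ["K7", "S2"], ["K7", "S9"], ["K7", "L1"], ["K8", "S2"], ["K8", "S5"], ["K8", "L1"], ["K9", "S6"], ["K9", "S7"], ["K9", "L1"], ["K10", "S1"], ["K10", "S8"], ["K10", "L1"]]}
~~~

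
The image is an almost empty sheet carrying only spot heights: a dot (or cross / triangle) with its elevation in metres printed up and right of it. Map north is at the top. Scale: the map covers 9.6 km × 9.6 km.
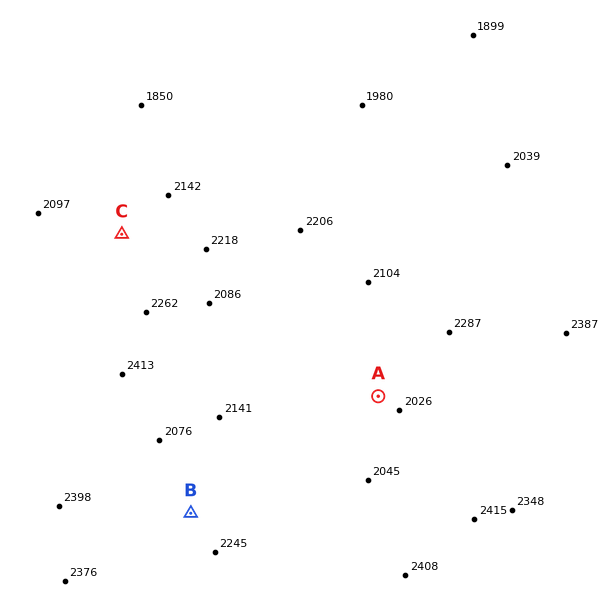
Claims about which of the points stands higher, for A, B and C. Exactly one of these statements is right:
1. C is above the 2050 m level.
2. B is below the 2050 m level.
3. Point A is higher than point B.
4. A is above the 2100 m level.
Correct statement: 1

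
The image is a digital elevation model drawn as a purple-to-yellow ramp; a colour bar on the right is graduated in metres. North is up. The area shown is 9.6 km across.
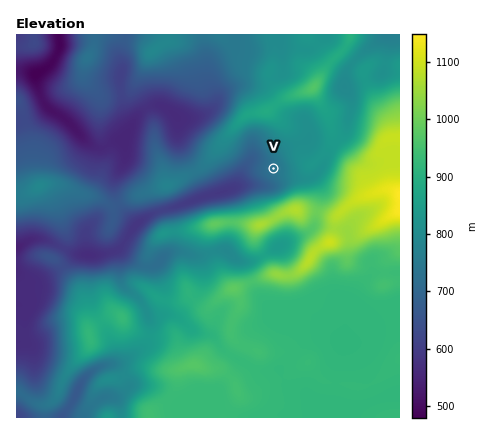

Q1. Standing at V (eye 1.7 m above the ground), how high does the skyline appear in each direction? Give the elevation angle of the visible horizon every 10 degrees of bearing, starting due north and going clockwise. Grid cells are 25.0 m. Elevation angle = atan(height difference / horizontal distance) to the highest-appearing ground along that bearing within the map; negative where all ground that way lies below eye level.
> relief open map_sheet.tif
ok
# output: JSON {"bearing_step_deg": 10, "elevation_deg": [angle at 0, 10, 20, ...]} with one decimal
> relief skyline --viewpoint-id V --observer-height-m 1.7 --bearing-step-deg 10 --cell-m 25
{"bearing_step_deg": 10, "elevation_deg": [5.9, 5.4, 5.8, 5.6, 6.2, 6.7, 7.1, 7.2, 7.8, 9.3, 9.5, 9.6, 10.0, 11.5, 15.0, 17.0, 16.9, 16.0, 14.5, 13.4, 12.1, 9.5, 7.7, 6.5, 1.7, -0.9, 0.9, 0.5, 1.4, 2.1, 2.7, 3.6, 4.5, 5.1, 5.5, 6.2]}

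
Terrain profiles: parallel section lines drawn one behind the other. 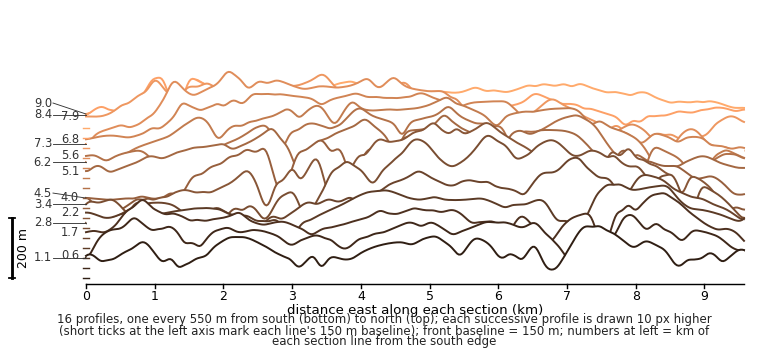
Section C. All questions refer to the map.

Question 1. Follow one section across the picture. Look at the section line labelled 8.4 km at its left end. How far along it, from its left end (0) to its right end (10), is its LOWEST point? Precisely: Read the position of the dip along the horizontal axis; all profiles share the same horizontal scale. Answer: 8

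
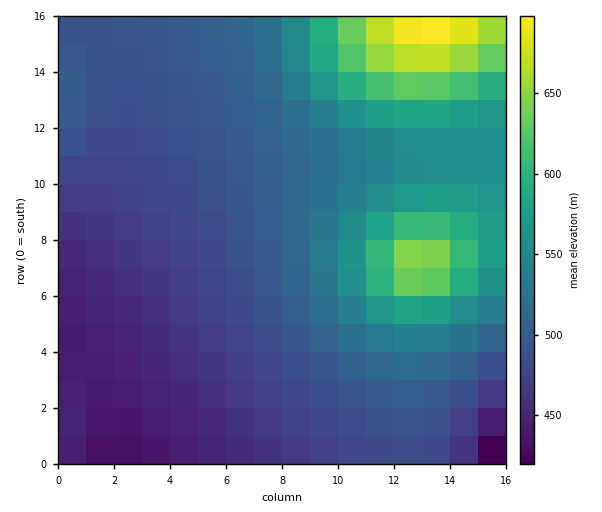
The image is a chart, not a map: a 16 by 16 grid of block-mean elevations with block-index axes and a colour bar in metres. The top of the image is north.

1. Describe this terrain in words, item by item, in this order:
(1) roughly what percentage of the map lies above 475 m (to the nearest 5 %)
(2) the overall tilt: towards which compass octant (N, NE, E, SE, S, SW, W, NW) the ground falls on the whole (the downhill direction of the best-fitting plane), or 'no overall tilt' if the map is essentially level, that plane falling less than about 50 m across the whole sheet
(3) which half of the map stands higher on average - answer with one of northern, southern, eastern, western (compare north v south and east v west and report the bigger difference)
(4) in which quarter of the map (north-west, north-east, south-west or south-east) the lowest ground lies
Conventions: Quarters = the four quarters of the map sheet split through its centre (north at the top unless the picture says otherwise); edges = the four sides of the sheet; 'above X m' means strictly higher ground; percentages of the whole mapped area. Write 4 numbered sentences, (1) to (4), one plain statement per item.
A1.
(1) About 75 % of the map lies above 475 m.
(2) The general tilt is down to the south-west (the land rises towards the north-east).
(3) Taken as a whole, the eastern half is higher than the western.
(4) Look to the south-east quarter for the lowest ground.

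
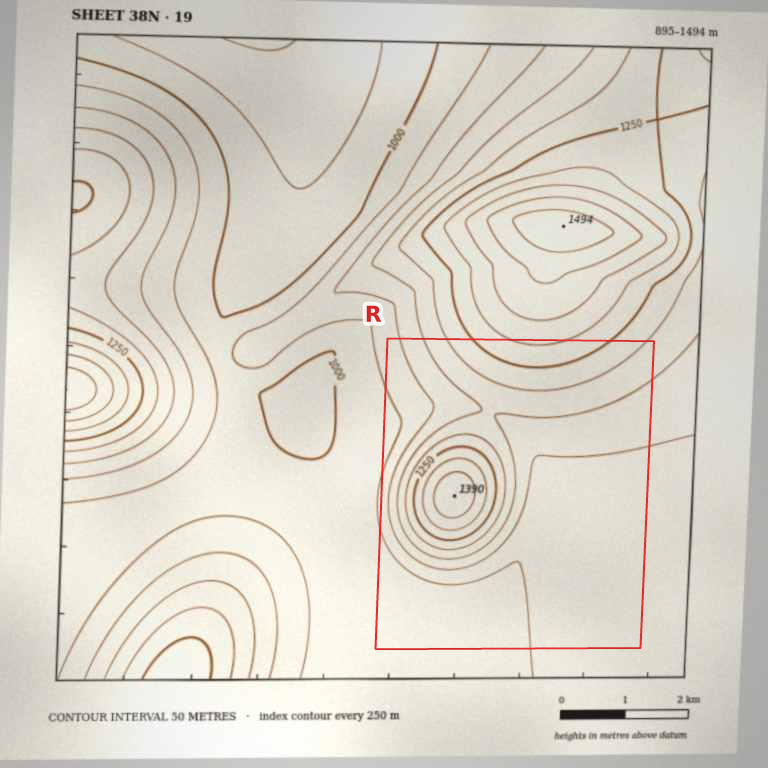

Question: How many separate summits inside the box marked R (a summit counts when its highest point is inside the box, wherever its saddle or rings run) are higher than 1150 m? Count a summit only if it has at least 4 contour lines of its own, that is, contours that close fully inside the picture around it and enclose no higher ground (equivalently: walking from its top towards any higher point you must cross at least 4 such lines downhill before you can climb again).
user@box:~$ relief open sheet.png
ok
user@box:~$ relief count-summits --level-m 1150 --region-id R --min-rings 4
1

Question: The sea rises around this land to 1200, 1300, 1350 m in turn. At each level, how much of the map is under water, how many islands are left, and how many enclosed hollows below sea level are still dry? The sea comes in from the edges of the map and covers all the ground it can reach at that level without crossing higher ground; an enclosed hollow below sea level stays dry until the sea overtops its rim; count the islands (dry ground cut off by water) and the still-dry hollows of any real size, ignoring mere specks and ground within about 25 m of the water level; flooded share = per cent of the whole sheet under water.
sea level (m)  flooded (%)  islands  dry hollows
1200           76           1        0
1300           91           2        0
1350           95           2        0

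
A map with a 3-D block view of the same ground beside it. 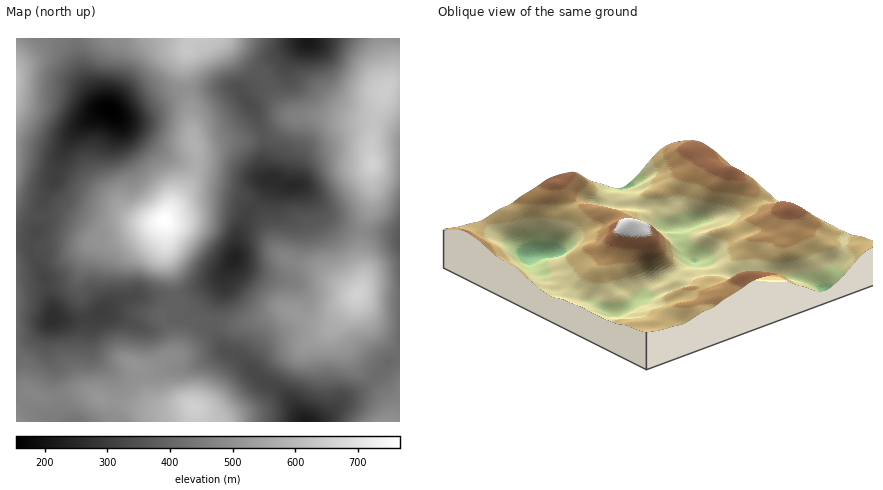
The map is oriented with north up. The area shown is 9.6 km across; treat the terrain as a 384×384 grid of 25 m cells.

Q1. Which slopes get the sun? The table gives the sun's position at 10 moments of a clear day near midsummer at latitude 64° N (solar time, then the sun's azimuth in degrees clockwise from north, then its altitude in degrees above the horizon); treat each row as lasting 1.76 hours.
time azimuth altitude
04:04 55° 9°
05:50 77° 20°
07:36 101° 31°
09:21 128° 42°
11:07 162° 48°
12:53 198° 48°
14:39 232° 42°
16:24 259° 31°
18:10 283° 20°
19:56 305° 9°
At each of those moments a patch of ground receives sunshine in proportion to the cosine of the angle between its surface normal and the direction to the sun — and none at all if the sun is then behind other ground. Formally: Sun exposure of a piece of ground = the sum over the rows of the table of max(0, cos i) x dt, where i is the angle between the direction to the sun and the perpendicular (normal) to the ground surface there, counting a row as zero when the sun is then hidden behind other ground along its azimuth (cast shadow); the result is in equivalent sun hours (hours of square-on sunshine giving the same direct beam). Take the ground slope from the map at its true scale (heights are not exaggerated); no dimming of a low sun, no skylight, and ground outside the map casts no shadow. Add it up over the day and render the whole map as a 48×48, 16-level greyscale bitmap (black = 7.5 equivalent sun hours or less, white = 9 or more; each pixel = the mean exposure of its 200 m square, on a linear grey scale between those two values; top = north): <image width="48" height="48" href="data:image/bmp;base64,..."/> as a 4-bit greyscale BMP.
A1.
<image width="48" height="48" href="data:image/bmp;base64,Qk32BAAAAAAAAHYAAAAoAAAAMAAAADAAAAABAAQAAAAAAIAEAAATCwAAEwsAABAAAAAAAAAAAAAAABEREQAiIiIAMzMzAERERABVVVUAZmZmAHd3dwCIiIgAmZmZAKqqqgC7u7sAzMzMAN3d3QDu7u4A////AJmqq7u7u7u7qqqru6qHiZqqq7u6hlVomaq7u7zMy7uqqqqruqllZ4mZvMzLqHd4mau7u7u7u6qZqZmZiHZDRGiJvMzMupiZmaupqquqmZmZiHZVVEM0RXibvMzMy6qZmqmYiImYiZqpiHUxIiM0aJmbzMzMzMupmYiIiHdmeJqqqZdkIjRGiZq8zMzMzMu6mZmImZh2eau7qqqpdVZ4qqvN3MzMzLu6qamImZiIiaqZmqu6mYeKu7vMzMzMzLu7qpiJmYiIiHZVZ5qpmZmru7uqu8zMzLu7u5iIh4iIdlREVVeHiau8y7uqqrvMy7vMupmGVniIZlVVZmZniavMy7uqqqu8y8zMuZh3d3iZhmaJmpiImru7zLu7uqqrvMzLqYiJqZqqmYmru6qqqqqqq7u7u6qrvMy7qZqqu7u7qqqqqqu6qZiIiaq7qpmrvMy6mZqqu7zKmaqZiaqqqXZWeJmZmamau8uoiZmry7u5mqmImqqphlMRZ3d4iJmZqruYmYqru7upqrqqu8y5dmZBBXd4iJqZmJqZmYmqqququ7u83czLqHZTAHiaqqqZiImIiJmru7u7zMzN3d3cuphSAGmru6qYd3iHeJm7u7vMzMzN3d3MurpyInq7uqmYd3d2aIq7qrvMu7vN3M3My6ulQpqqqYd3d3ZUV5q7qZq7uqvMzMzMzLq5ZJiHd2Zmd4d2Z6qqqYmqqau8zMzMzMuqdod2ZmZ3iIiIiaqqmYeJqqq7zMzMzMu6d4dneIh3iJqpmqu7qYiJqqqqq7uqqpm7iJh4mZmHiau7u7q6qZiZmphmeJmIiImqmJmZmZd3iavMy7qZqpiJmZdDJGiHZ4mqmZmYhkV5qqvLu6qYmZiJmZhSIkZ2d4mqmZiHQkWKu7zMuqqYiJmIiIh1Q0VniZqqh4iHNFirvMzMu6qYaIiHdniHZEVoiaqpdmmpeJq7zMu7u6qpiYiGVVaIdUVnmaqamZq7q8u7u7vLqpqpiZiHVDRnd2V4qqqru7zMvMu6qqq7mZqphoiHZDI1Z3iaqpq7zLzMy8upiZmpmZmql1d3ZUMiV4mrupmrzLzLu6qpiZmYiJqqqFJnd1QiRomqqYmru7y7u6qqmZmpiLu7qXQlZlIiNXiaqHmamau8zLu7qZmpmru7upYxRCRVVWeJmImYiKq8zMu6qqqqq7u7y7l0E1eIiHeIiIiIiaq7u7uqqqqru7u7u7uUNYq7upiJmIiIiamZqqmZmZq7u6qpq7uWZ6vLu6mZmHeImqmHd4iImZq7u6qZmru5qszLu7qph3d4m7qHZniHiZq7uqmZmau6vM3Mu7u6mIiIiKqYd4mHeImqqpmZmau6vN3Mu7vMu7u6mImZmYd3ZniZqYmqq7y8zN3czMzMzd3cuYh5mGVVRWeIiIiau7zMzMzczMzMzd3dyod5dlRENWZ3eHeKq7zMzMzMy7u8zN3dy5iIZURERFZ3eGeKq7zMzMu7uqqru8zMu7qYd3d2VVZ4d3iaq7u7u7u7uqqau7u6qrqpmaqYZVZ4hw=="/>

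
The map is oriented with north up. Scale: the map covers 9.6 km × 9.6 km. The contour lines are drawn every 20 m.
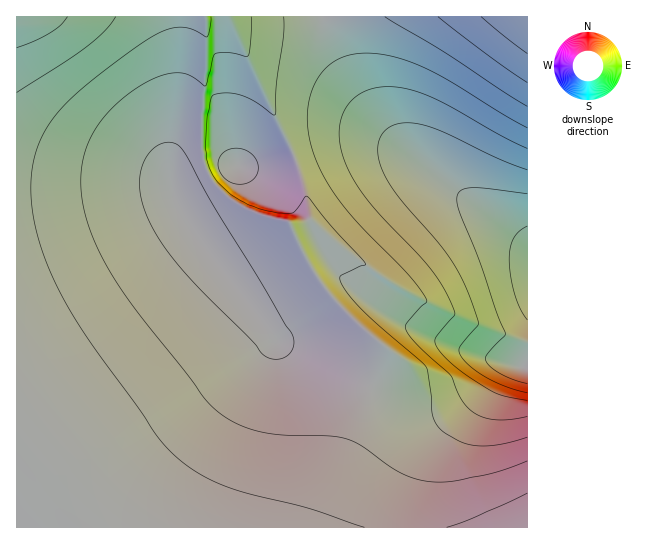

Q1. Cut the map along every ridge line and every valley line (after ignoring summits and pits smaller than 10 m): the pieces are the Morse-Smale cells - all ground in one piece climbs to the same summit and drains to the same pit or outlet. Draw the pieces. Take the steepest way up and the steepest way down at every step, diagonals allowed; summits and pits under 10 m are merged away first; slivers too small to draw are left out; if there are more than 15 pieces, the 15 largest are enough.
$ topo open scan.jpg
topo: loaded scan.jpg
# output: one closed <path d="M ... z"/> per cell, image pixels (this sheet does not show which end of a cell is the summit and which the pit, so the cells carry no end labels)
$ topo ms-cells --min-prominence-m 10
<path d="M159 185l-143 8 0 334 393 1 2-27 5-24 15-32 6-10 42-38 17-28 6-5 6-1-14-2-5 3-14 21-6 4-26 12-16 3-25-5-32-11-76-36-21-13-78-104-14-21-10-24z"/><path d="M322 16l-94 1 67 140 8 24 6 30 0 8-2 2-16 4-4-4-12-1-26-9-20-12-20-22-6-16-2-10 0-40 4-40 0-55-188 0-1 175 53 0 61-6 29 0 11 4 11 25 14 21 80 106 67 35 39 16 32 9 21 3 23-8 16-9 12-20 9-6 33 6 1-122-103-78-41-38-20-26-19-29-16-32z"/><path d="M527 16l-204 1 4 18 18 39 19 29 20 26 41 38 102 77z"/><path d="M513 364l-14 1-20 32-30 26-18 22-12 24-7 24-3 20 1 15 118-1 0-160z"/><path d="M227 16l-22 1 0 54-4 40 0 40 4 18 8 14 16 16 14 9 23 9 21 4 4 4 14-2 4-4 0-8-6-30-8-24z"/>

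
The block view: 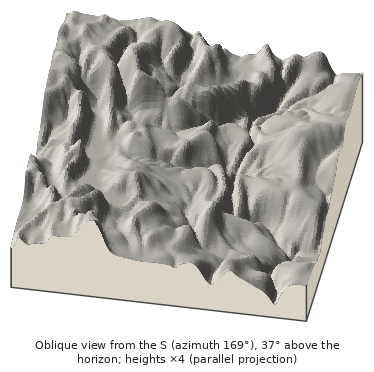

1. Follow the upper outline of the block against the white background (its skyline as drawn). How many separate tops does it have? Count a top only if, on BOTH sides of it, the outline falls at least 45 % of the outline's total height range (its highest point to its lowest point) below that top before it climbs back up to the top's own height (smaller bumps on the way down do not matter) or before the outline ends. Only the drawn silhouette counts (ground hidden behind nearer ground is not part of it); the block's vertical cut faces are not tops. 0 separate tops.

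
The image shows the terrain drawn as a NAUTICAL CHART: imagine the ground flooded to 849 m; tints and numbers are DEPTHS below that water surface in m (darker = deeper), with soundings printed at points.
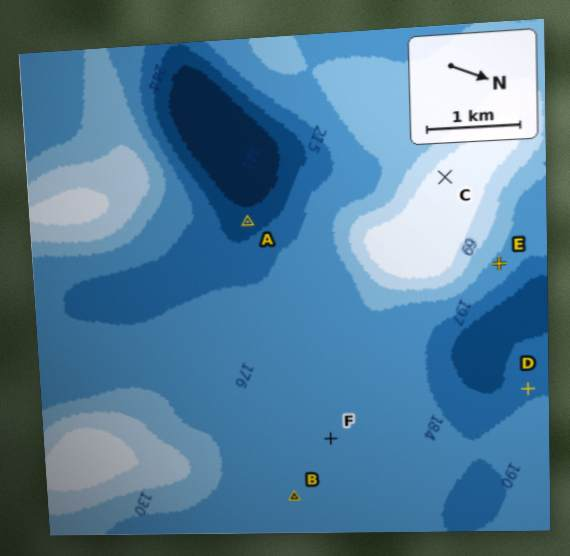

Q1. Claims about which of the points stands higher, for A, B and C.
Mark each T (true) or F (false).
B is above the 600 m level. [T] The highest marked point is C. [T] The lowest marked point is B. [F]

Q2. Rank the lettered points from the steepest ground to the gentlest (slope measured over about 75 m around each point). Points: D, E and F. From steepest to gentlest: E D F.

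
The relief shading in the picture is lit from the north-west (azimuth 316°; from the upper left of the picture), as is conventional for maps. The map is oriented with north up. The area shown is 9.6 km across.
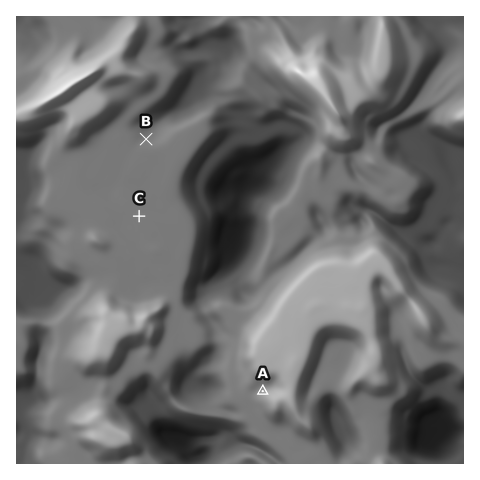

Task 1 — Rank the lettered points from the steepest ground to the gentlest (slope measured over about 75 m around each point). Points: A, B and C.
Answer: A B C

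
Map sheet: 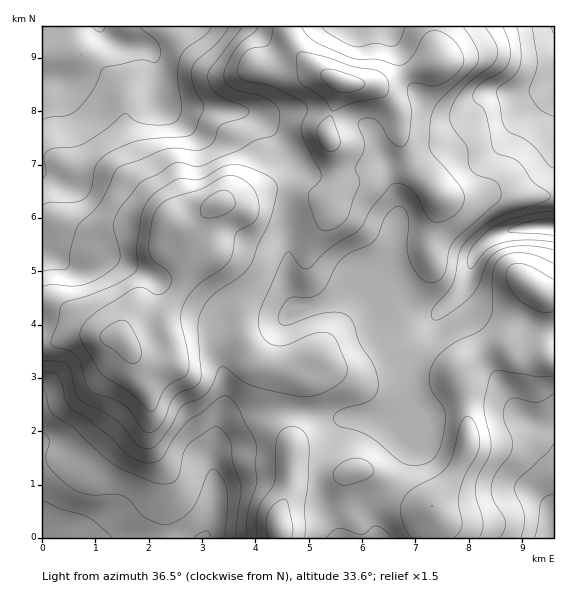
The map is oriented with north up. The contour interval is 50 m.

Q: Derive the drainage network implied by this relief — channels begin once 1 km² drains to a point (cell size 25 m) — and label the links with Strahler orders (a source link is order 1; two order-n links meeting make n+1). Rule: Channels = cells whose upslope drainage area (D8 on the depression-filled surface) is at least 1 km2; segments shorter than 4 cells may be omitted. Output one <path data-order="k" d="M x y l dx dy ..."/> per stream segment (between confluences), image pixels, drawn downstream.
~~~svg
<path data-order="1" d="M92 537l-49 0"/><path data-order="1" d="M336 532l1 1 0 4 4 0"/><path data-order="2" d="M553 513l0 24"/><path data-order="1" d="M43 512l0 25"/><path data-order="1" d="M533 493l20 20"/><path data-order="2" d="M213 476l0 12 2 1 0 18-2 1 0 5-1 2 0 4-4 9-1 7-2 2-1 0"/><path data-order="1" d="M212 468l0 7 1 1"/><path data-order="1" d="M409 435l0-34"/><path data-order="1" d="M533 424l11 5 9 0 0 84"/><path data-order="1" d="M351 417l16 0"/><path data-order="2" d="M367 417l14 0 2 2 8 0 18-18"/><path data-order="1" d="M351 416l14 0 2 1"/><path data-order="2" d="M224 405l0 3-3 4-1 8-1 1 0 16-2 2 0 4-1 1-1 9-2 2 0 21"/><path data-order="2" d="M409 401l0-32 2-1 1-7 4-8 8-10 4-8 0-3 3-4 0-3 5-9 27-27 0-1"/><path data-order="1" d="M43 395l0 46"/><path data-order="1" d="M224 383l0 22"/><path data-order="1" d="M225 361l0 43-1 1"/><path data-order="1" d="M421 324l4-1 7-6"/><path data-order="2" d="M432 317l5-5"/><path data-order="2" d="M423 312l14 0"/><path data-order="3" d="M437 312l4-4 2 0 20-20"/><path data-order="2" d="M293 307l22 0 18-8 6-4 10-6 15 0 28 28 40 0"/><path data-order="3" d="M463 288l4-7 0-2 2-6 0-4 2-1 0-4 5-12 13-13 11-6 3 0 5-2 5 0 2-2 5 0 1-1 11 0 1-1 20 0"/><path data-order="1" d="M151 276l-10-5-2 0-11-6-3-2-2 0-6-3-17 0-9 5-23 0-11-9-8-4-4 0-2-1 0-11"/><path data-order="1" d="M381 276l4 1 35 35 3 0"/><path data-order="1" d="M288 251l0 38 1 2 0 4 2 1 0 4 2 7"/><path data-order="1" d="M68 185l-4-1-12-8-3 0-1-1-5 0 0-4"/><path data-order="1" d="M276 140l-27-27-5 0-1-1-14 0-1-1"/><path data-order="1" d="M376 140l3 4 1 5 9 14 0 2 3 6 1 14 2 2 0 8 1 1 0 31-1 1-2 13-1 2 0 6-1 2 0 26 12 14 0 1 20 20"/><path data-order="2" d="M228 111l-59 0-5-3-8-8"/><path data-order="1" d="M252 109l-1 2-23 0"/><path data-order="1" d="M67 107l-2-15-2-5-10-8-10 0 0-2"/><path data-order="1" d="M553 107l0-24"/><path data-order="2" d="M156 100l0-40-1-1"/><path data-order="1" d="M155 97l0-38"/><path data-order="1" d="M481 95l3-2 49 0 8-6 2 0 10-11"/><path data-order="1" d="M549 92l2-5 2-4"/><path data-order="2" d="M553 83l0-7"/><path data-order="2" d="M553 76l0-7"/><path data-order="2" d="M155 59l0-2-11-10-17 0-6-3"/><path data-order="2" d="M121 44l-6-3-15-14-1 0"/><path data-order="1" d="M211 27l-64 0-18 17-8 0"/>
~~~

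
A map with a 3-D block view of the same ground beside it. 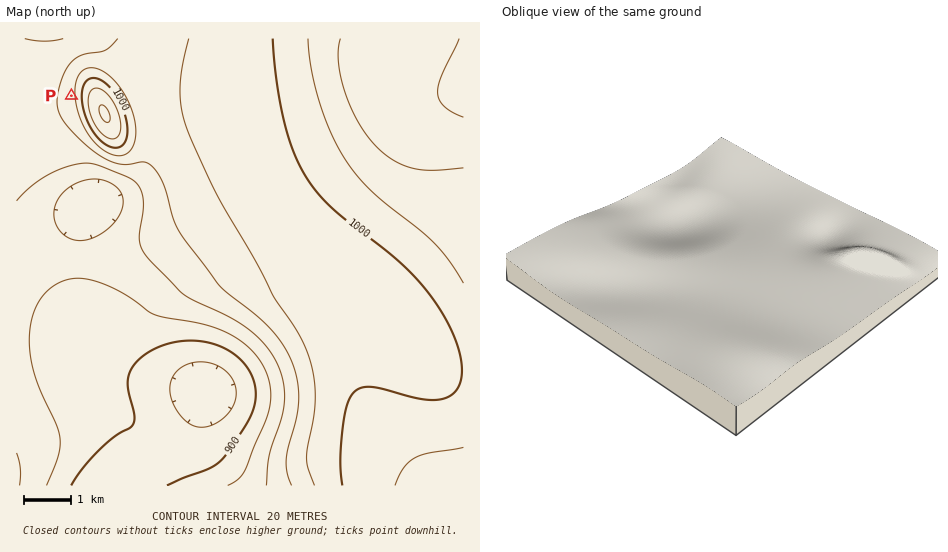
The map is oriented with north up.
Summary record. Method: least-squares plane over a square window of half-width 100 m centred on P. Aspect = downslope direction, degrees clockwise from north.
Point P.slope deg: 5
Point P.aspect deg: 266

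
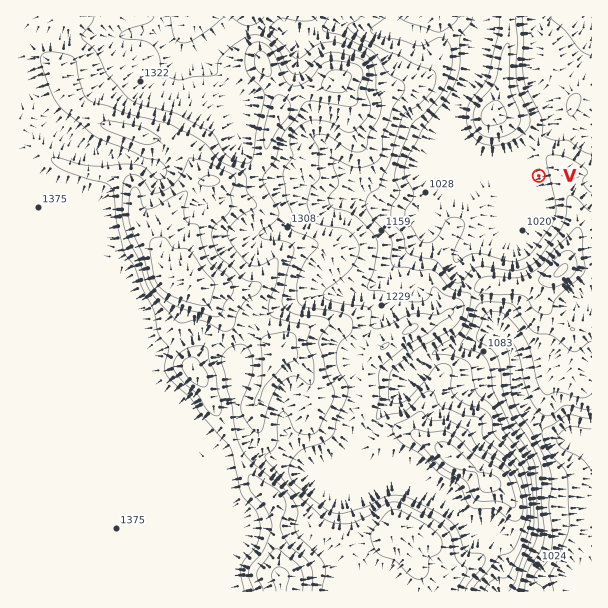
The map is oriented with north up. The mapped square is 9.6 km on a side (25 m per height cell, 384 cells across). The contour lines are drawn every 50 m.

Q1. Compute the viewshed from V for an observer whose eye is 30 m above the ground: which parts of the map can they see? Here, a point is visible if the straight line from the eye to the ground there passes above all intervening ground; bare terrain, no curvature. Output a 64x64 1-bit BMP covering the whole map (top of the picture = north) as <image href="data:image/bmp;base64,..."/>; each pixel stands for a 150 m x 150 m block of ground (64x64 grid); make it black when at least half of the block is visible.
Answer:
<image width="64" height="64" href="data:image/bmp;base64,Qk0+AgAAAAAAAD4AAAAoAAAAQAAAAEAAAAABAAEAAAAAAAACAAATCwAAEwsAAAIAAAAAAAAA////AAAAAAAAAAAAAAAAAAAAAAAAAAAAAAAAAAAAAAAAAAAAAAAAAAAAAAAAAAAAAAAAAAAAAAAAAAAAAAAAAAAAAAAAAAAAAAAAAAAAAAAAAAAAAAAAAAAAAAAAAAAAAAAAAAAAAAAAAAAAAAAIAAAAAAAAABAAAAAAAAAAYAAAAAAAAADAAAAAAAAAA4AAAAAAAAAPAAAAAAAAABgAAAAAAAAAAAAAAAAAAAAAAAAAAAAAIAAAAAAAAABgAAAAAAAAAGAAAAAAAAAAYAAAAAAAAADgAAAAAAAAA8AAAAAAAAADgAAAAAAAAAfDgAAAAAAAD+/oAAAAAAEf/74AAAAAAh//x8AAAAAGHh/hwAAAAA+cB5HAAAAAD5wDm5+AAAAfDAf/v/AAAB8GB///+AAAHwcP///8AAAfh5/5//wAAB/P//j//AAADg/P8P/8AAAHD8/4//wAAAGf/////AAAAf/////8AAAD//////gAAAP/+f//+AAAA/zh///wAAAGHMH///AAAAAMg///4AAAAAwD//+AAAAADAf/j4AAAAAMB/8PwAAAAAQD/gPAAAAABAP8AAAAAAAAB/wAAAAAAAAP/AAAAAAAAA8YAAAAAAAABwAAAAAAAAADAAAAAAAAAAAAAAAAAAAAAAAAAAAAAAAAAAEAAAAAAAAAAAAAAAAAAAABAA=="/>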